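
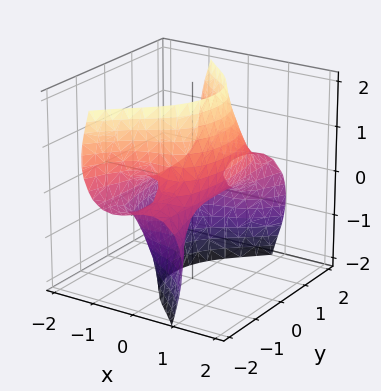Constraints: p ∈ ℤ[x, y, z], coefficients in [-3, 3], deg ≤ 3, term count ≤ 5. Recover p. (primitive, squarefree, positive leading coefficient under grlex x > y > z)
3*x^3 + 3*x*z^2 + 2*y^2*z - 2*x - 3*z

1. deg p = 3. The shape is more complex than any degree-2 surface.
2. Against the integer gridlines: every point of the y-axis in the box is on the surface; one z-axis crossing is at z = 0; it meets the x-axis at x = 0 (among the integer gridlines).
3. Assembling these constraints gives the stated polynomial.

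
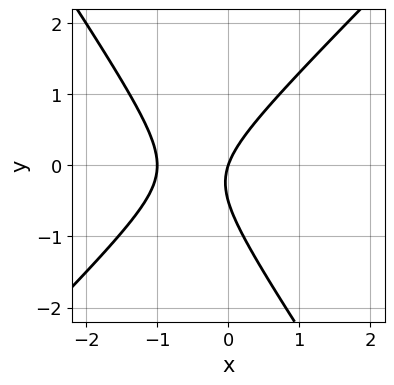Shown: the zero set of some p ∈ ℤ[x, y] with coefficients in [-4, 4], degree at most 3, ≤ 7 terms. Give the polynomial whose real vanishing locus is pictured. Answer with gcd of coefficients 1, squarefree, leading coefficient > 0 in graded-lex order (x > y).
1. deg p = 2. No degree-1 curve has this shape.
2. Checking where it meets the axes: the x-axis gridline crossings are at x ∈ {-1, 0}; it crosses the y-axis at the gridline y = 0.
3. Fitting integer coefficients to these (and the overall shape) gives p.

3*x^2 - x*y - 2*y^2 + 3*x - y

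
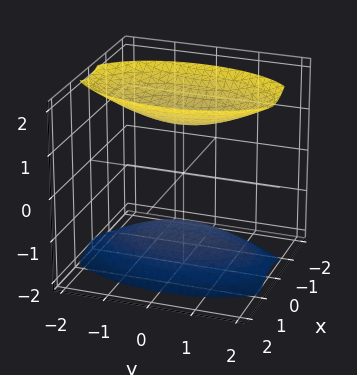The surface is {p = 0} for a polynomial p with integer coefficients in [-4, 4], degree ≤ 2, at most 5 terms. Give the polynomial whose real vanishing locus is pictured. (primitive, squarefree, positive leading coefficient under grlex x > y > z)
First, there are 2 components. Treating them together as one polynomial.
Then, the degree is 2 — two sheets facing apart; a quadric.
Then, symmetries: mirror symmetry z ↦ −z ⇒ only even powers of z; mirror symmetry y ↦ −y ⇒ only even powers of y; the x ↦ −x reflection is a symmetry, so x appears only in even powers.
Next, reading off the gridlines: the surface avoids every integer x-axis point in the box; the surface avoids every integer y-axis point in the box.
Finally, putting this together gives p.

3*x^2 + y^2 - 2*z^2 + 3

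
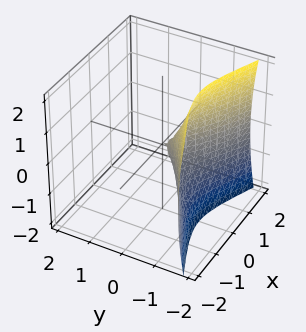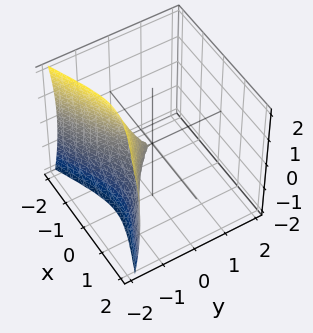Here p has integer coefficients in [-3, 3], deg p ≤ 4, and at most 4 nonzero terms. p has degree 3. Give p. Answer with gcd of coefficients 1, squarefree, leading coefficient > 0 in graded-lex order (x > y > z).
3*y^3 + 3*x^2 + z^2

1. Degree: a generic line meets the surface in up to 3 points, so deg p = 3.
2. Reading off the gridlines: it meets the z-axis at z = 0 (among the integer gridlines); it crosses the x-axis at the gridline x = 0.
3. These observations pin down the coefficients.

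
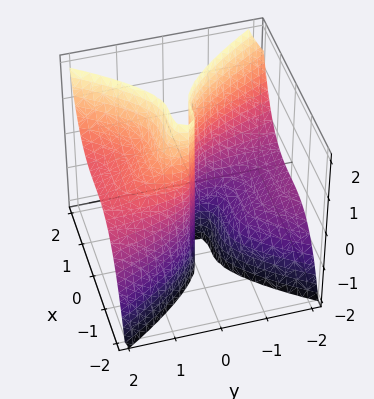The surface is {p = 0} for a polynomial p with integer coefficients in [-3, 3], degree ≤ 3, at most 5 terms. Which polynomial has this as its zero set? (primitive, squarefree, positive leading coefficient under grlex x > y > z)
First, degree: a generic line meets the surface in up to 3 points, so deg p = 3.
Next, from the visible intercepts: it meets the y-axis at y = 0 (among the integer gridlines); it crosses the x-axis at the gridline x = 0.
Finally, solving for integer coefficients yields p as stated.

x^3 - y^2*z + y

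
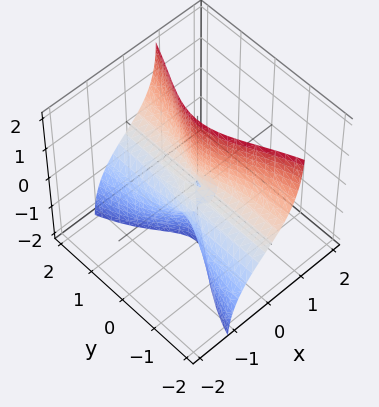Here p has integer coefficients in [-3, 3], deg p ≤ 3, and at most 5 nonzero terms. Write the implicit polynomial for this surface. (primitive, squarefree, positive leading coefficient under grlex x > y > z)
1. Degree: a generic line meets the surface in up to 3 points, so deg p = 3.
2. Reading off the gridlines: the visible z-axis segment lies entirely on the surface; one x-axis crossing is at x = 0; the visible y-axis segment lies entirely on the surface.
3. The integer polynomial consistent with all of this is the stated p.

x^3 + x*y^2 + x*z^2 - y^2*z + x*z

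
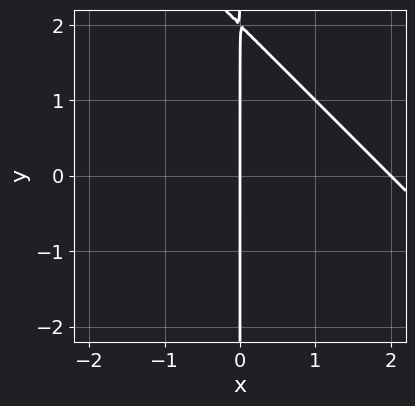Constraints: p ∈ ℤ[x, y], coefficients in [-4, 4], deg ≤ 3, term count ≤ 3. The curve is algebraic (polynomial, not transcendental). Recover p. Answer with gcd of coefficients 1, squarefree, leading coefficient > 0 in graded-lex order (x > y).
(a) The degree is 2 — a generic line meets the curve in up to 2 points.
(b) Reading off the gridlines: the visible y-axis segment lies entirely on the curve; the x-axis gridline crossings are at x ∈ {0, 2}.
(c) The integer polynomial consistent with all of this is the stated p.

x^2 + x*y - 2*x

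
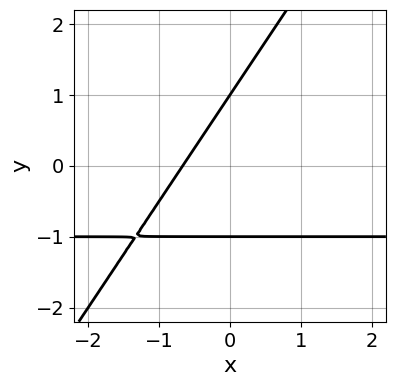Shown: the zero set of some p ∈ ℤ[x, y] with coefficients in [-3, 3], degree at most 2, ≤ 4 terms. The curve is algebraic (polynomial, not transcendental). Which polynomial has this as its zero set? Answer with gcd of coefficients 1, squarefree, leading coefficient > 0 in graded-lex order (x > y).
3*x*y - 2*y^2 + 3*x + 2

(a) Degree: the shape is more complex than any degree-1 curve, so deg p = 2.
(b) Checking where it meets the axes: among the integer gridlines, it crosses the y-axis at y ∈ {-1, 1}.
(c) Together with the visible shape, these determine p as stated.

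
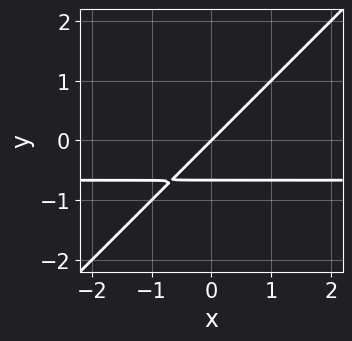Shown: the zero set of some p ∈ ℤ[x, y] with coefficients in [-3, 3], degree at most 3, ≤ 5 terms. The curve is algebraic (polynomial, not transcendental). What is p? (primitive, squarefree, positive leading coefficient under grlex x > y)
3*x*y - 3*y^2 + 2*x - 2*y

Degree: a generic line meets the curve in up to 2 points, so deg p = 2.
Observable constraints: it crosses the y-axis at the gridline y = 0; it meets the x-axis at x = 0 (among the integer gridlines).
Together with the visible shape, these determine p as stated.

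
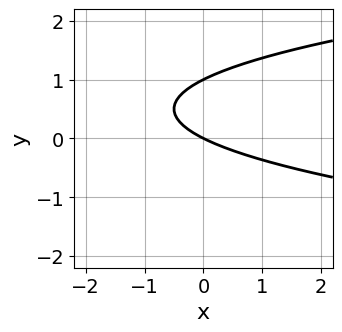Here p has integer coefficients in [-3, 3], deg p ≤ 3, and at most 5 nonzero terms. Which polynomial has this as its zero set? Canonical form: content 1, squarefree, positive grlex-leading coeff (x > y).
2*y^2 - x - 2*y

First, degree: the shape is more complex than any degree-1 curve, so deg p = 2.
Then, from the axis intercepts and sections: one x-axis crossing is at x = 0; the y-axis gridline crossings are at y ∈ {0, 1}.
Finally, assembling these constraints gives the stated polynomial.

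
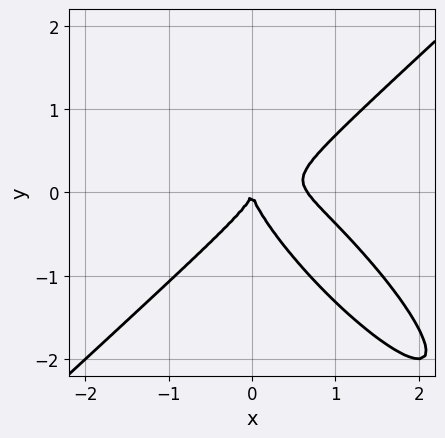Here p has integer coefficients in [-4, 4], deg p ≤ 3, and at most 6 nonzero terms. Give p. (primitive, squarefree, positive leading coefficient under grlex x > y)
Degree: a generic line meets the curve in up to 3 points, so deg p = 3.
Reading off the gridlines: one x-axis crossing is at x = 0; it crosses the y-axis at the gridline y = 0.
Solving for integer coefficients yields p as stated.

3*x^3 + 2*x^2*y - 3*x*y^2 - 3*y^3 - 2*x^2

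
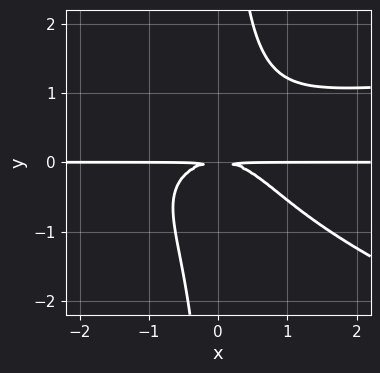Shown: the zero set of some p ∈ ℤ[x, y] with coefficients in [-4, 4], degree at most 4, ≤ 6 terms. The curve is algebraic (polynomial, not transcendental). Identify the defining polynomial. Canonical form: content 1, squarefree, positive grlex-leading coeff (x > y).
x^2*y^2 + 3*x*y^3 - 2*x^2*y - 3*y^2

First, the degree is 4 — the shape is more complex than any degree-3 curve.
Then, checking where it meets the axes: every point of the x-axis in the box is on the curve.
Finally, fitting integer coefficients to these (and the overall shape) gives p.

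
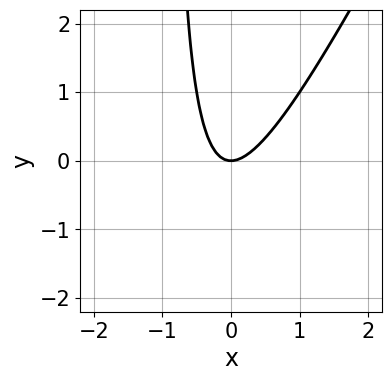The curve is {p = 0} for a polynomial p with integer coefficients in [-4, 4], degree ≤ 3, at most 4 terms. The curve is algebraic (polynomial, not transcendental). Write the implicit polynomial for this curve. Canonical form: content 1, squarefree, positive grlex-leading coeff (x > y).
1. The degree is 2 — the shape is more complex than any degree-1 curve.
2. Checking where it meets the axes: it meets the x-axis at x = 0 (among the integer gridlines); one y-axis crossing is at y = 0.
3. Together with the visible shape, these determine p as stated.

2*x^2 - x*y - y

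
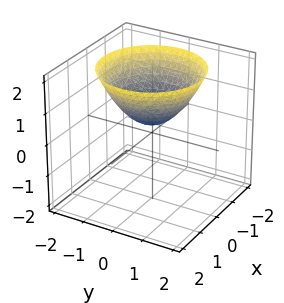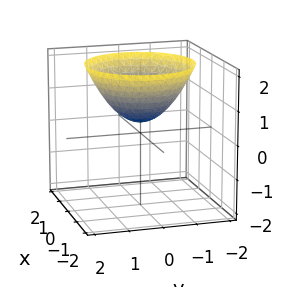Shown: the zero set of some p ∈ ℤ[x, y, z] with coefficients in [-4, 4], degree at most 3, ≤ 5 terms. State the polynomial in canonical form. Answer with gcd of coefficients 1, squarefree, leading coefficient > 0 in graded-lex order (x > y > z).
2*x^2 + 2*y^2 - 3*z + 1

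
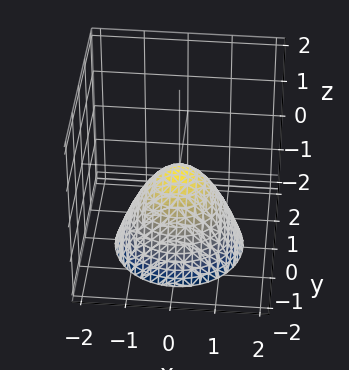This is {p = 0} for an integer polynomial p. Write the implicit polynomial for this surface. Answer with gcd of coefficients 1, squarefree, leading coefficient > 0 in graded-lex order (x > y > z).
x^2 + y^2 + z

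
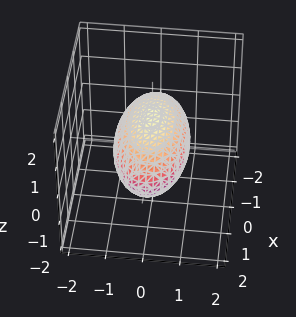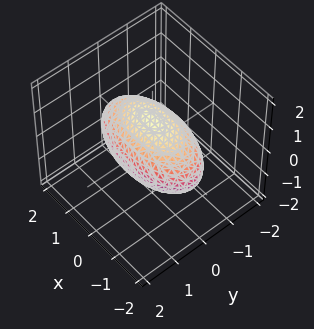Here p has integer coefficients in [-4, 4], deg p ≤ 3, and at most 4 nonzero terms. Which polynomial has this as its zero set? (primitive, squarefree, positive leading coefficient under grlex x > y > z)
The degree is 2 — bounded and convex; a quadric.
Symmetries: mirror symmetry x ↦ −x ⇒ only even powers of x; mirror symmetry y ↦ −y ⇒ only even powers of y; it's symmetric under z → −z, forcing even powers of z.
Checking where it meets the axes: among the integer gridlines, it crosses the z-axis at z ∈ {-1, 1}; among the integer gridlines, it crosses the y-axis at y ∈ {-1, 1}.
Fitting integer coefficients to these (and the overall shape) gives p.

x^2 + 3*y^2 + 3*z^2 - 3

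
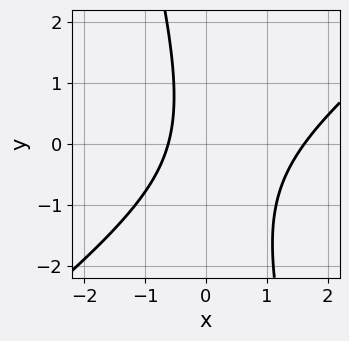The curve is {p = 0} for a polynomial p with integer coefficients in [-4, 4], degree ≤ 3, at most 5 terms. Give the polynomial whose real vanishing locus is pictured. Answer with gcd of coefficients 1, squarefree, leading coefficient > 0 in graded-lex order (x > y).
(a) The degree is 2 — a generic line meets the curve in up to 2 points.
(b) Against the integer gridlines: it misses every integer gridline on the y-axis.
(c) These observations pin down the coefficients.

3*x^2 - 3*x*y - y^2 - 3*x - 3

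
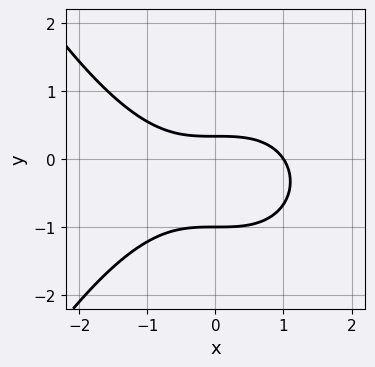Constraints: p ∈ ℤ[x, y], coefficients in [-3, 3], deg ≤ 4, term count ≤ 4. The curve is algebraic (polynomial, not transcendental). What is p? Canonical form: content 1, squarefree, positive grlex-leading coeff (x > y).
The degree is 3 — the shape is more complex than any degree-2 curve.
Reading off the gridlines: it meets the y-axis at y = -1 (among the integer gridlines); it crosses the x-axis at the gridline x = 1.
Putting this together gives p.

x^3 + 3*y^2 + 2*y - 1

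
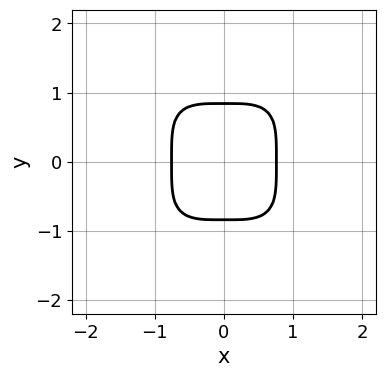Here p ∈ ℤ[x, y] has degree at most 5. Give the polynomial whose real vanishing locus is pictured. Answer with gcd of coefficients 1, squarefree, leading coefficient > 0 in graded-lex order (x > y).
3*x^4 + 2*y^4 - 1

First, the degree is 4 — a generic line meets the curve in up to 4 points.
Next, symmetries: it's symmetric under y → −y, forcing even powers of y; it's symmetric under x → −x, forcing even powers of x.
Finally, these observations pin down the coefficients.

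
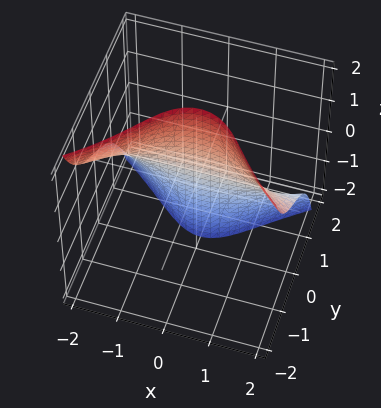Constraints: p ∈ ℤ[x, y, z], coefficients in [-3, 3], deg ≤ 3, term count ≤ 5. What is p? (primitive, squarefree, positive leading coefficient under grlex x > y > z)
x^2*z + y^3 + 3*y - 1

(a) Degree: no degree-2 surface has this shape, so deg p = 3.
(b) Reading off the gridlines: it misses every integer gridline on the z-axis; it misses every integer gridline on the x-axis.
(c) Fitting integer coefficients to these (and the overall shape) gives p.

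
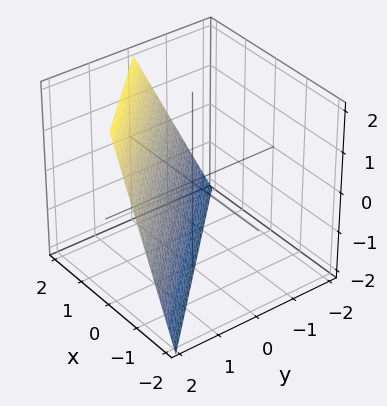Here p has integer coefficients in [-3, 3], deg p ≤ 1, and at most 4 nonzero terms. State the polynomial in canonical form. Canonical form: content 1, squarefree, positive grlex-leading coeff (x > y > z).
2*x + 2*y - z - 2

Degree: the surface is flat (a plane), so deg p = 1.
Reading off the gridlines: it crosses the x-axis at the gridline x = 1; one z-axis crossing is at z = -2.
Together with the visible shape, these determine p as stated. Check: (0, 1, 0) on the y-axis lies on the surface, and p(0, 1, 0) = 0. ✓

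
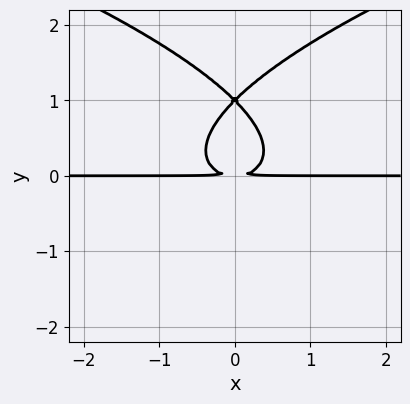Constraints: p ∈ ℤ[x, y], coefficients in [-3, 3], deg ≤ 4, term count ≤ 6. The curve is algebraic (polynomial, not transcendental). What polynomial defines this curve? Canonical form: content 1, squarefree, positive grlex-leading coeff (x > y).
(a) The degree is 4 — the shape is more complex than any degree-3 curve.
(b) Symmetries: the x ↦ −x reflection is a symmetry, so x appears only in even powers.
(c) Reading off the gridlines: the visible x-axis segment lies entirely on the curve; it meets the y-axis at y = 1 (among the integer gridlines).
(d) Together with the visible shape, these determine p as stated.

y^4 - x^2*y - 2*y^3 + y^2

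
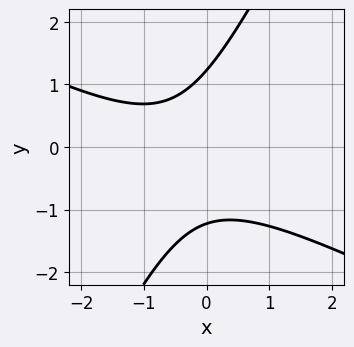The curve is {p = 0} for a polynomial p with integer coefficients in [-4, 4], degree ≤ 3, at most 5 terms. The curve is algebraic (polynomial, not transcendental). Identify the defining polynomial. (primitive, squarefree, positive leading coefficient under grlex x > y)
1. Degree: the shape is more complex than any degree-1 curve, so deg p = 2.
2. Observable constraints: the curve avoids every integer x-axis point in the box.
3. Matching integer coefficients to the picture gives p.

2*x^2 + 3*x*y - 2*y^2 + 2*x + 3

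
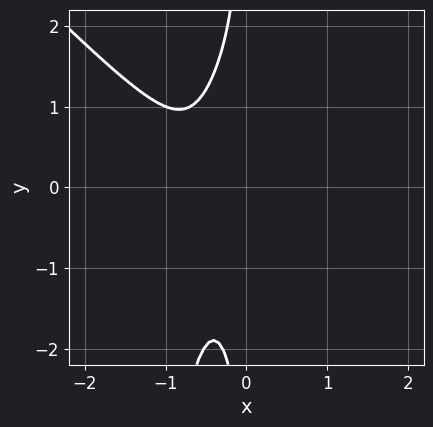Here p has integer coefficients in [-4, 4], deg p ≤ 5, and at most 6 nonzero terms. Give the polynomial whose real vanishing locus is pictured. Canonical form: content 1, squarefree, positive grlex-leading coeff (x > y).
First, deg p = 4. No degree-3 curve has this shape.
Next, checking where it meets the axes: the curve avoids every integer y-axis point in the box; no x-intercept at any integer in the box.
Finally, fitting integer coefficients to these (and the overall shape) gives p.

3*x^4 + 3*x^3*y + x*y^2 + 1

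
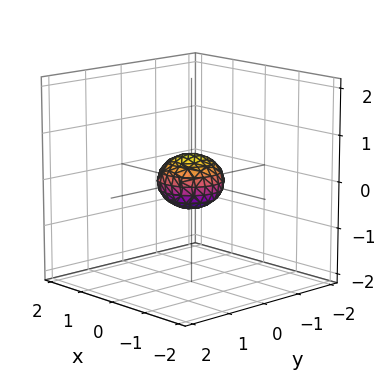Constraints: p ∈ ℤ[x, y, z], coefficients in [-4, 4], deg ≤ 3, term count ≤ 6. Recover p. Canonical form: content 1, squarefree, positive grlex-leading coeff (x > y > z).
2*x^2 + 2*y^2 + 3*z^2 - 1

1. Degree: bounded and convex; a quadric, so deg p = 2.
2. Symmetries: it's symmetric under z → −z, forcing even powers of z; the z-axis is an axis of rotation, so x and y enter only as x² + y².
3. Reading off the gridlines: a circular section at z = 0 has radius between 0 and 1.
4. Putting this together gives p.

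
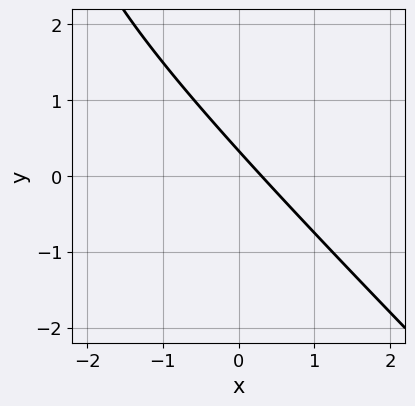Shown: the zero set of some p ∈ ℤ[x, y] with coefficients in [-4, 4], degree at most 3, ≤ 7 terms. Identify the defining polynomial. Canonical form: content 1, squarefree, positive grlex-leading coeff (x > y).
x^2 + x*y + 3*x + 3*y - 1

(a) Degree: the shape is more complex than any degree-1 curve, so deg p = 2.
(b) Solving for integer coefficients yields p as stated.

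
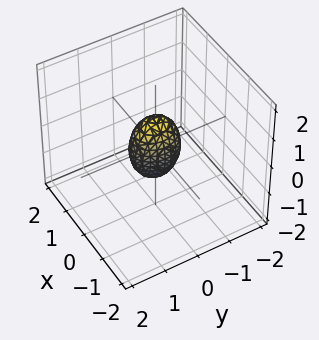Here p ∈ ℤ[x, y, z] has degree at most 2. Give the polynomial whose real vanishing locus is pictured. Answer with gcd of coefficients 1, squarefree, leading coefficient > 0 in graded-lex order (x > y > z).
3*x^2 + 2*y^2 + z^2 - 1

First, deg p = 2. A closed, bounded, convex surface; a quadric.
Next, symmetries: mirror symmetry y ↦ −y ⇒ only even powers of y; mirror symmetry x ↦ −x ⇒ only even powers of x; mirror symmetry z ↦ −z ⇒ only even powers of z.
Then, against the integer gridlines: among the integer gridlines, it crosses the z-axis at z ∈ {-1, 1}.
Finally, assembling these constraints gives the stated polynomial.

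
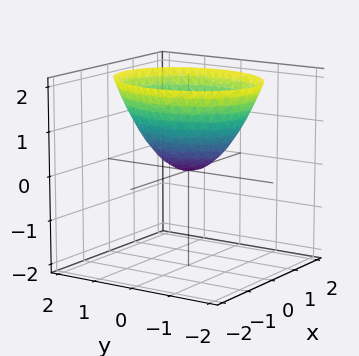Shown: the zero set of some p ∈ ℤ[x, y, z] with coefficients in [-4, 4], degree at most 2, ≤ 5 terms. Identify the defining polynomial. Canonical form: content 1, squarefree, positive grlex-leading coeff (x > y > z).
1. deg p = 2. A paraboloid; a quadric.
2. Symmetries: it's symmetric under x → −x, forcing even powers of x; mirror symmetry y ↦ −y ⇒ only even powers of y.
3. Against the integer gridlines: one x-axis crossing is at x = 0; it meets the z-axis at z = 0 (among the integer gridlines); it meets the y-axis at y = 0 (among the integer gridlines).
4. Fitting integer coefficients to these (and the overall shape) gives p.

3*x^2 + 2*y^2 - 3*z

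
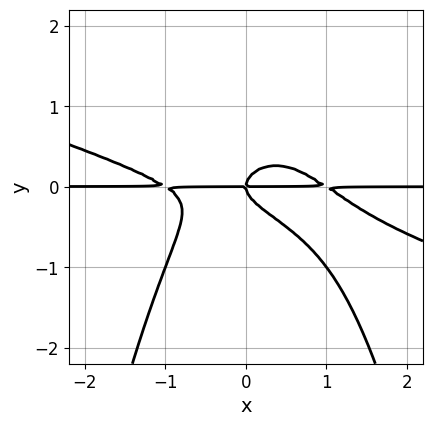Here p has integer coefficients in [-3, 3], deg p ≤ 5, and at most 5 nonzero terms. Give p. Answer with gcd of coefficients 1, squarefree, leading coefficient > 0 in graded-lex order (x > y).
x^3*y + 3*x^2*y^2 + 3*y^3 - x*y

(a) Degree: a generic line meets the curve in up to 4 points, so deg p = 4.
(b) Checking where it meets the axes: it crosses the y-axis at the gridline y = 0; the visible x-axis segment lies entirely on the curve.
(c) Assembling these constraints gives the stated polynomial.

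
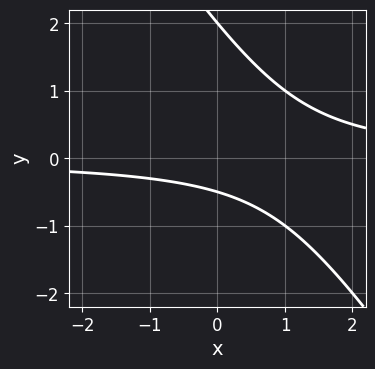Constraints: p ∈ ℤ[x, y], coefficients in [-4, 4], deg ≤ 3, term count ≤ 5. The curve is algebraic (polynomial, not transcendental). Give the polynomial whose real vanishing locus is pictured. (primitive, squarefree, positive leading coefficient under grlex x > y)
3*x*y + 2*y^2 - 3*y - 2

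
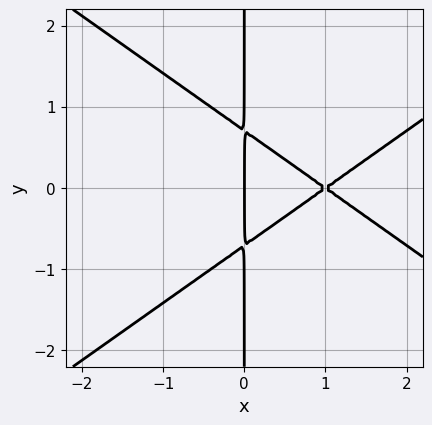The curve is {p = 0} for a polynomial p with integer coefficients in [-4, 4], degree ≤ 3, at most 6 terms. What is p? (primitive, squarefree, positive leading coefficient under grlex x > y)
x^3 - 2*x*y^2 - 2*x^2 + x

The degree is 3 — the shape is more complex than any degree-2 curve.
Symmetries: it's symmetric under y → −y, forcing even powers of y.
From the visible intercepts: every point of the y-axis in the box is on the curve; the x-axis gridline crossings are at x ∈ {0, 1}.
These observations pin down the coefficients.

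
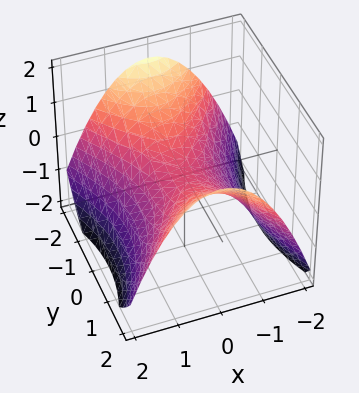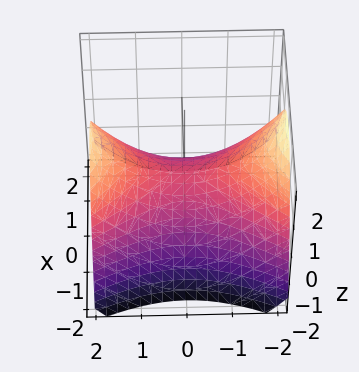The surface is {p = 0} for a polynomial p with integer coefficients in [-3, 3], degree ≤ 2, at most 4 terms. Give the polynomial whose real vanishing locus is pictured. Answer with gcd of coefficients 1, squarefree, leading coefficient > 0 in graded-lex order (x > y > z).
2*x^2 - y^2 + 3*z

First, deg p = 2.
Then, symmetries: mirror symmetry x ↦ −x ⇒ only even powers of x; the y ↦ −y reflection is a symmetry, so y appears only in even powers.
Then, reading off the gridlines: it meets the y-axis at y = 0 (among the integer gridlines); it crosses the z-axis at the gridline z = 0; one x-axis crossing is at x = 0.
Finally, matching integer coefficients to the picture gives p.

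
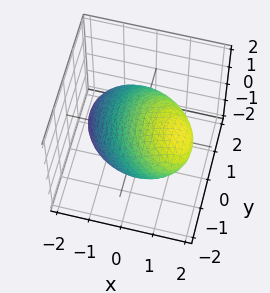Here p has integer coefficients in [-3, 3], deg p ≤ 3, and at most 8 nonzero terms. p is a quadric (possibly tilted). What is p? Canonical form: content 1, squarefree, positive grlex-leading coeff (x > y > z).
2*x^2 + x*y - 3*x*z + y^2 + 2*z^2 - 2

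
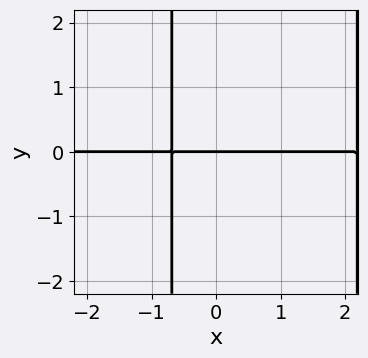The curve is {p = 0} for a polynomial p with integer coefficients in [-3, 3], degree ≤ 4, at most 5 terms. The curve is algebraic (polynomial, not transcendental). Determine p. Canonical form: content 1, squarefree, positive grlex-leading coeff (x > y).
2*x^2*y - 3*x*y - 3*y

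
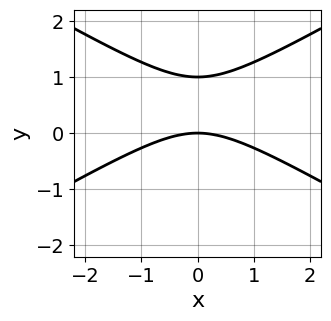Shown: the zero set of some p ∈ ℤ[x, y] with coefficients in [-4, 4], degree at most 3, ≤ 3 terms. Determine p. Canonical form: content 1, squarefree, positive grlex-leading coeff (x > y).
x^2 - 3*y^2 + 3*y

Degree: no degree-1 curve has this shape, so deg p = 2.
Symmetries: it's symmetric under x → −x, forcing even powers of x.
Checking where it meets the axes: one x-axis crossing is at x = 0; the y-axis gridline crossings are at y ∈ {0, 1}.
Fitting integer coefficients to these (and the overall shape) gives p.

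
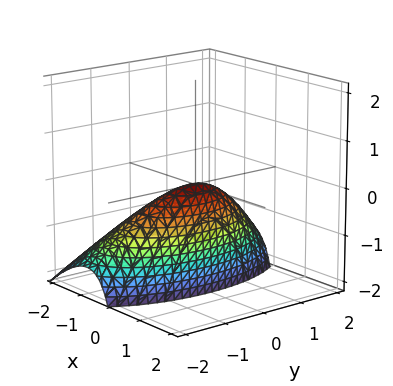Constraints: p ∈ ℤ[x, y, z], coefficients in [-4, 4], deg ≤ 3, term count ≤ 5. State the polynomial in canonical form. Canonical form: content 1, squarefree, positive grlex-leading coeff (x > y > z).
Degree: no degree-1 surface has this shape, so deg p = 2.
From the visible intercepts: it meets the x-axis at x = 0 (among the integer gridlines); it crosses the y-axis at the gridline y = 0; it crosses the z-axis at the gridline z = 0.
Fitting integer coefficients to these (and the overall shape) gives p.

3*x^2 - 3*x*z + y^2 + 2*z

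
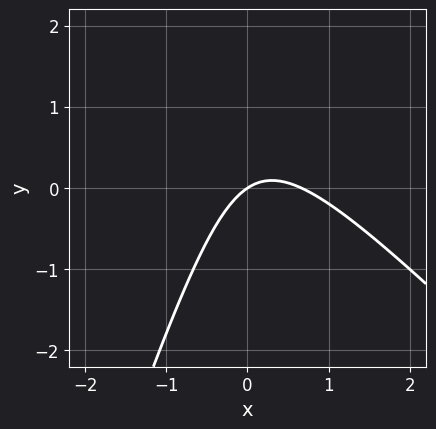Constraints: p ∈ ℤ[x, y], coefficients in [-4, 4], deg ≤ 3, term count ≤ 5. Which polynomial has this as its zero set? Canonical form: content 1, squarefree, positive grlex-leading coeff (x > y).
(a) deg p = 2. No degree-1 curve has this shape.
(b) Reading off the gridlines: one x-axis crossing is at x = 0; it meets the y-axis at y = 0 (among the integer gridlines).
(c) Together with the visible shape, these determine p as stated.

3*x^2 + 2*x*y - y^2 - 2*x + 3*y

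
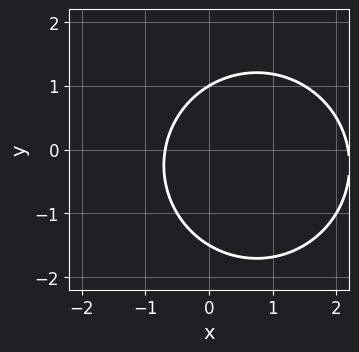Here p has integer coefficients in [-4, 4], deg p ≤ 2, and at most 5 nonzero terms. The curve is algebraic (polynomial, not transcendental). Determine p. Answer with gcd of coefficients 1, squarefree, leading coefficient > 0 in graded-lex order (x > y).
The degree is 2 — a generic line meets the curve in up to 2 points.
Checking where it meets the axes: one y-axis crossing is at y = 1.
Assembling these constraints gives the stated polynomial.

2*x^2 + 2*y^2 - 3*x + y - 3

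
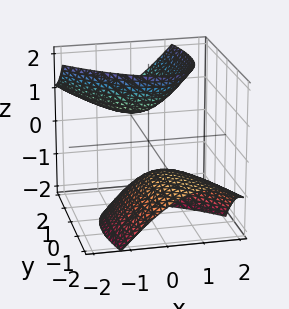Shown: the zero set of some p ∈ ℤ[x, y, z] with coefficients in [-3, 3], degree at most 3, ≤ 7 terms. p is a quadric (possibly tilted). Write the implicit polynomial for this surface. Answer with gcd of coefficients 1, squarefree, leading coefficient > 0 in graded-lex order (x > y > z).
I count 2 distinct pieces. Treating them together as one polynomial.
Degree: no degree-1 surface has this shape, so deg p = 2.
Reading off the gridlines: the z-axis gridline crossings are at z ∈ {-1, 1}; no x-intercept at any integer in the box.
Matching integer coefficients to the picture gives p.

2*x^2 + 2*x*y + y^2 - 2*y*z - z^2 + 1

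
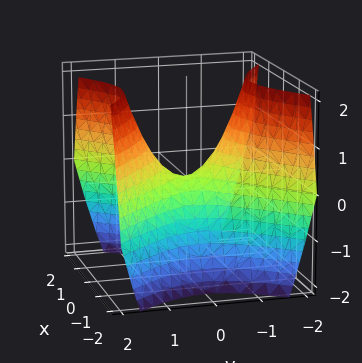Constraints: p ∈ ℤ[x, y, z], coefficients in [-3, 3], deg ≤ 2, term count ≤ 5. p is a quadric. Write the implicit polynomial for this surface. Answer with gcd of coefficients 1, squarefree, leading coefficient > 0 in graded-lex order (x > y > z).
x^2 - y^2 + z

1. The degree is 2 — a saddle surface; a quadric.
2. Symmetries: the y ↦ −y reflection is a symmetry, so y appears only in even powers; mirror symmetry x ↦ −x ⇒ only even powers of x.
3. Checking where it meets the axes: one z-axis crossing is at z = 0; one y-axis crossing is at y = 0; it meets the x-axis at x = 0 (among the integer gridlines).
4. The integer polynomial consistent with all of this is the stated p.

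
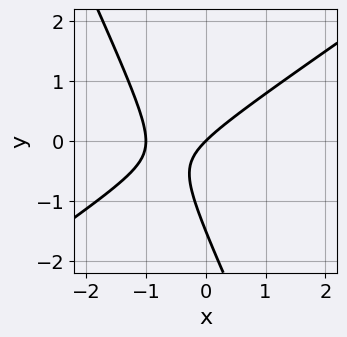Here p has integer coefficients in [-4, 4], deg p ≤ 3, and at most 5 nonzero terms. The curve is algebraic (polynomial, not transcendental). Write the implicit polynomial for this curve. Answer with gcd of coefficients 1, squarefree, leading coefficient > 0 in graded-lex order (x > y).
3*x^2 - 3*x*y - 2*y^2 + 3*x - 3*y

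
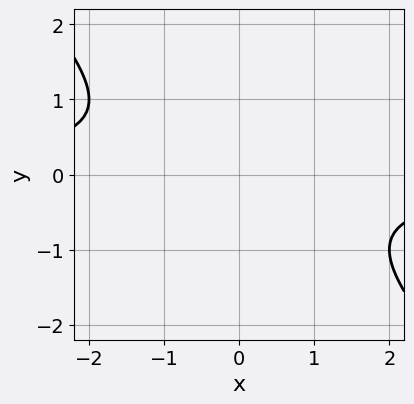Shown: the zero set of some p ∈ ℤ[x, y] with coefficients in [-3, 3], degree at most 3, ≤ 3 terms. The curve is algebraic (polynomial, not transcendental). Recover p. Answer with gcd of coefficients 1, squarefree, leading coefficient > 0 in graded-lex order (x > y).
x*y + y^2 + 1

Degree: no degree-1 curve has this shape, so deg p = 2.
From the visible intercepts: it misses every integer gridline on the y-axis; the curve avoids every integer x-axis point in the box.
Putting this together gives p.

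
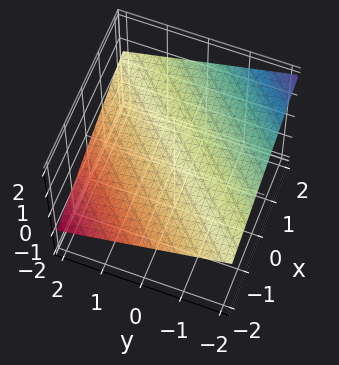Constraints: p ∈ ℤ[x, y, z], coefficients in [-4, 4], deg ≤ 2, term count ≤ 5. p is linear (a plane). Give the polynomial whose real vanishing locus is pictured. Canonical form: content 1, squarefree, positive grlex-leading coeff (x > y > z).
The degree is 1 — the surface is flat (a plane).
From the visible intercepts: it meets the y-axis at y = 2 (among the integer gridlines); one x-axis crossing is at x = -2.
Fitting integer coefficients to these (and the overall shape) gives p.

x - y - 3*z + 2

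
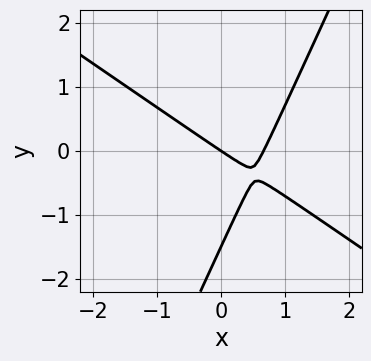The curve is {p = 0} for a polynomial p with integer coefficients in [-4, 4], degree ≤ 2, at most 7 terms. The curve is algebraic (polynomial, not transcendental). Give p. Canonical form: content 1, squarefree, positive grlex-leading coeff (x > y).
3*x^2 + 3*x*y - 2*y^2 - 2*x - 3*y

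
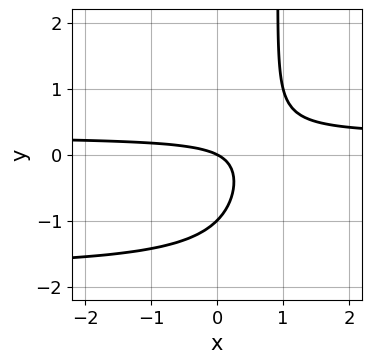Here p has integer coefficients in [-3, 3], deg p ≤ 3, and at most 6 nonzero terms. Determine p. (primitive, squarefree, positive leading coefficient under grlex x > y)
(a) Degree: no degree-2 curve has this shape, so deg p = 3.
(b) From the axis intercepts and sections: it meets the x-axis at x = 0 (among the integer gridlines); among the integer gridlines, it crosses the y-axis at y ∈ {-1, 0}.
(c) These observations pin down the coefficients.

2*x*y^2 + 3*x*y - 2*y^2 - x - 2*y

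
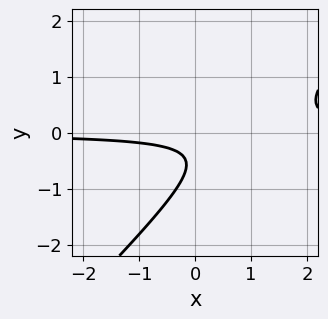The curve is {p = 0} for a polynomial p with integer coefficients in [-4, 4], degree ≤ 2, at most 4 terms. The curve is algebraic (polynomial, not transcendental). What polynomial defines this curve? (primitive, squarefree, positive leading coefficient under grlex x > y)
3*x*y - 3*y^2 - 3*y - 1

First, degree: the shape is more complex than any degree-1 curve, so deg p = 2.
Next, from the visible intercepts: no x-intercept at any integer in the box; the curve avoids every integer y-axis point in the box.
Finally, assembling these constraints gives the stated polynomial.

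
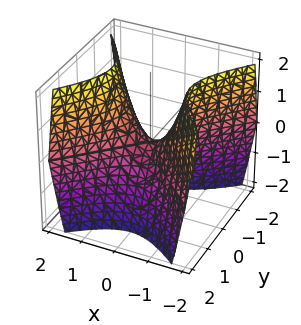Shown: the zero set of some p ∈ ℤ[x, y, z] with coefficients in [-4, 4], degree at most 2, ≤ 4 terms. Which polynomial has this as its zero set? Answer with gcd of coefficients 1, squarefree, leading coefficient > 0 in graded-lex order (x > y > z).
(a) deg p = 2.
(b) Symmetries: mirror symmetry x ↦ −x ⇒ only even powers of x; the y ↦ −y reflection is a symmetry, so y appears only in even powers.
(c) From the visible intercepts: one x-axis crossing is at x = 0; it crosses the z-axis at the gridline z = 0; it crosses the y-axis at the gridline y = 0.
(d) Matching integer coefficients to the picture gives p.

3*x^2 - 3*y^2 - 2*z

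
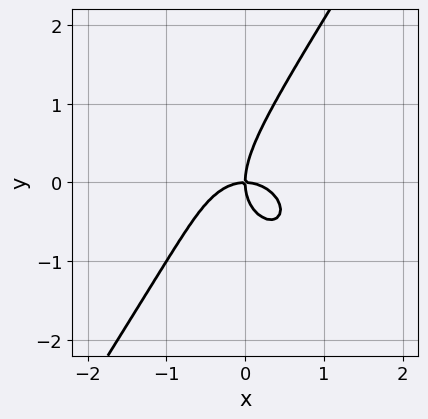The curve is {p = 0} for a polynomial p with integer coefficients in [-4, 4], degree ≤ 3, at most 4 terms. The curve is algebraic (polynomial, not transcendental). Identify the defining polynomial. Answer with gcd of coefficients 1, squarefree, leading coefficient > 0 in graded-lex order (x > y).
First, deg p = 3. The shape is more complex than any degree-2 curve.
Then, from the visible intercepts: it meets the y-axis at y = 0 (among the integer gridlines); it crosses the x-axis at the gridline x = 0.
Finally, together with the visible shape, these determine p as stated.

3*x^3 + 2*x*y^2 - 2*y^3 + 3*x*y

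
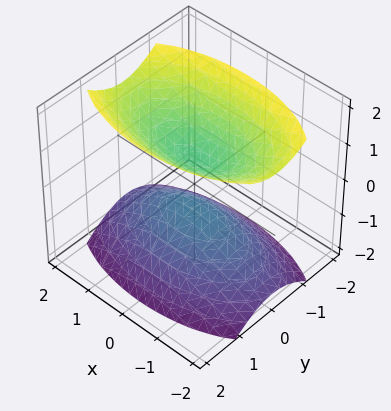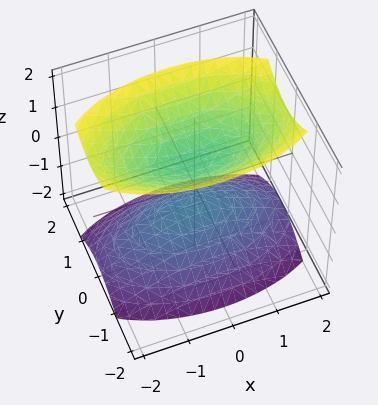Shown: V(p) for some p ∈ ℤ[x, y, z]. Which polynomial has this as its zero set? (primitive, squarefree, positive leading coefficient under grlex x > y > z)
(a) I count 2 distinct pieces.
(b) Degree: two separate bowl-shaped sheets opening away from each other; a quadric, so deg p = 2.
(c) Symmetries: it's symmetric under x → −x, forcing even powers of x; mirror symmetry y ↦ −y ⇒ only even powers of y; mirror symmetry z ↦ −z ⇒ only even powers of z.
(d) Reading off the gridlines: no x-intercept at any integer in the box; the surface avoids every integer y-axis point in the box.
(e) Putting this together gives p.

x^2 + 3*y^2 - 2*z^2 + 1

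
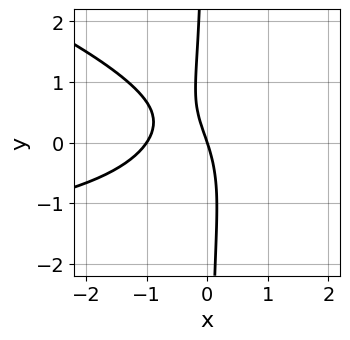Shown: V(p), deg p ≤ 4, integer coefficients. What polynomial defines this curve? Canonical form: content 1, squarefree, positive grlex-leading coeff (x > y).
(a) The degree is 3 — a generic line meets the curve in up to 3 points.
(b) From the visible intercepts: the x-axis gridline crossings are at x ∈ {-1, 0}; one y-axis crossing is at y = 0.
(c) The integer polynomial consistent with all of this is the stated p.

x^2*y + 3*x*y^2 + 3*x^2 + 3*x + y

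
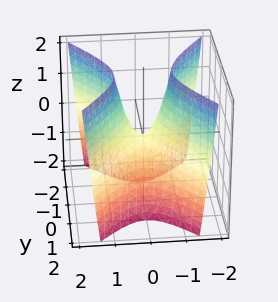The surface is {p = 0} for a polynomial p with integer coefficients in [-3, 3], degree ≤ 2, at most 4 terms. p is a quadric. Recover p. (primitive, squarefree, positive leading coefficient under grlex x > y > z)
The degree is 2 — a saddle surface; a quadric.
Symmetries: it's symmetric under x → −x, forcing even powers of x; mirror symmetry y ↦ −y ⇒ only even powers of y.
Checking where it meets the axes: it meets the y-axis at y = 0 (among the integer gridlines); one z-axis crossing is at z = 0; one x-axis crossing is at x = 0.
Together with the visible shape, these determine p as stated.

3*x^2 - 2*y^2 - z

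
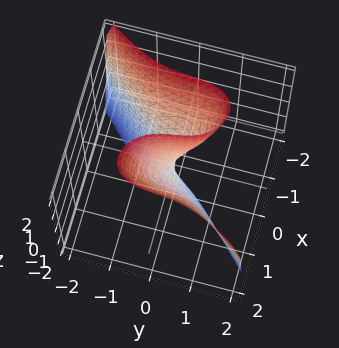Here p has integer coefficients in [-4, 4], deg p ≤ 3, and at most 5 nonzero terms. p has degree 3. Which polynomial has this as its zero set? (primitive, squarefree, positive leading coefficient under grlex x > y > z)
3*x^3 - 2*y^3 - 3*x*z - y

First, the degree is 3 — no degree-2 surface has this shape.
Next, checking where it meets the axes: one y-axis crossing is at y = 0; every point of the z-axis in the box is on the surface.
Finally, solving for integer coefficients yields p as stated.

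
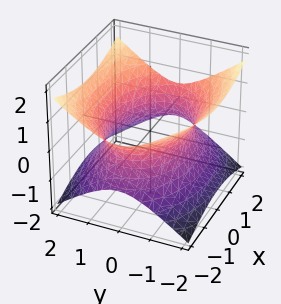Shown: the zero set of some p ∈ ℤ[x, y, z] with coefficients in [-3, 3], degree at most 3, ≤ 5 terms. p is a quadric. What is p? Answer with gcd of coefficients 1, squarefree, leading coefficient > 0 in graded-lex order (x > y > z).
x^2 + 2*y^2 - 3*z^2 - 3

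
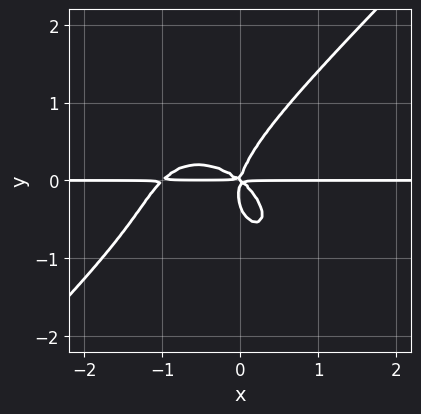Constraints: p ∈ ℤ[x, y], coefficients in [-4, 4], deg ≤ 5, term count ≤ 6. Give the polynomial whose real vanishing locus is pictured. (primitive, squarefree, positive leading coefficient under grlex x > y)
Degree: no degree-3 curve has this shape, so deg p = 4.
Observable constraints: the visible x-axis segment lies entirely on the curve; it crosses the y-axis at the gridline y = 0.
These observations pin down the coefficients.

3*x^3*y - 3*y^4 + 3*x^2*y + 3*x*y^2 - y^3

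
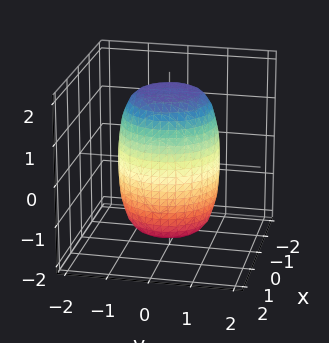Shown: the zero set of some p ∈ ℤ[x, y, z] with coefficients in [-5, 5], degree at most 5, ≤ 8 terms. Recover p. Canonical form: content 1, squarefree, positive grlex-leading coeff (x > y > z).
The degree is 4 — no degree-3 surface has this shape.
Symmetry: the z-axis is an axis of rotation, so x and y enter only as x² + y².
Observable constraints: a circular section at z = -1 has radius between 1 and 2.
Together with the visible shape, these determine p as stated.

2*x^4 + 4*x^2*y^2 + 2*y^4 - x^2 - y^2 + z^2 - 3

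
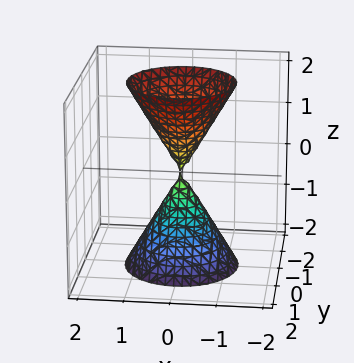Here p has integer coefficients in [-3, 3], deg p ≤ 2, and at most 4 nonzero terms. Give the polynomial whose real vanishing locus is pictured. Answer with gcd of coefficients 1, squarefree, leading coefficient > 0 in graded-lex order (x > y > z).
3*x^2 + 3*y^2 - z^2

1. I count 2 distinct pieces. They look like related sheets of one shape, so recover p as a whole.
2. The degree is 2 — two nappes meeting at a single point; a quadric.
3. Symmetries: it's symmetric under z → −z, forcing even powers of z; every cross-section ⟂ z is a circle, so x, y appear only via x² + y².
4. Observable constraints: a circular section at z = -2 has radius between 1 and 2; it meets the y-axis at y = 0 (among the integer gridlines); it crosses the z-axis at the gridline z = 0.
5. Putting this together gives p.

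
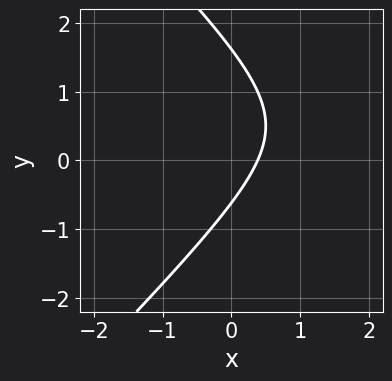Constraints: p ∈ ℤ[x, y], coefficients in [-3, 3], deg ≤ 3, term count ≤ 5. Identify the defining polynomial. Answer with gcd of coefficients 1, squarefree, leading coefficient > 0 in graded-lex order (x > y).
1. Degree: no degree-1 curve has this shape, so deg p = 2.
2. Matching integer coefficients to the picture gives p.

x^2 - y^2 - 3*x + y + 1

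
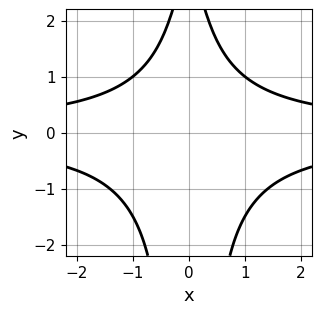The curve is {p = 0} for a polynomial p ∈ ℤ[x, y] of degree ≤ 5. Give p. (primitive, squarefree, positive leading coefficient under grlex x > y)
2*x^2*y^2 + y - 3

deg p = 4. No degree-3 curve has this shape.
Symmetries: the x ↦ −x reflection is a symmetry, so x appears only in even powers.
Reading off the gridlines: the curve avoids every integer y-axis point in the box; it misses every integer gridline on the x-axis.
Solving for integer coefficients yields p as stated.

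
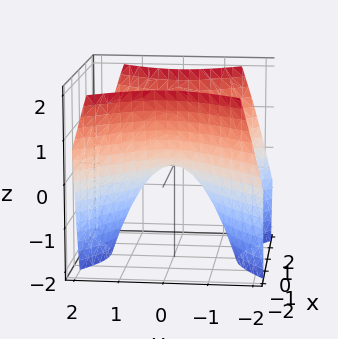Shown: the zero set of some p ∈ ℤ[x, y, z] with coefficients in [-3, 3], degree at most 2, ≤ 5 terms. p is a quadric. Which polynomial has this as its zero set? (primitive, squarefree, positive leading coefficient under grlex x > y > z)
x^2 - y^2 - z

Degree: a saddle surface; a quadric, so deg p = 2.
Symmetries: mirror symmetry y ↦ −y ⇒ only even powers of y; the x ↦ −x reflection is a symmetry, so x appears only in even powers.
From the axis intercepts and sections: it crosses the z-axis at the gridline z = 0; it crosses the y-axis at the gridline y = 0; it crosses the x-axis at the gridline x = 0.
Fitting integer coefficients to these (and the overall shape) gives p.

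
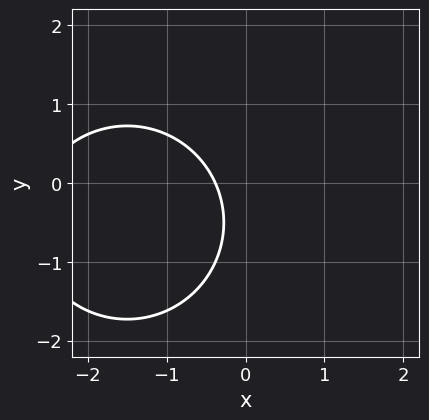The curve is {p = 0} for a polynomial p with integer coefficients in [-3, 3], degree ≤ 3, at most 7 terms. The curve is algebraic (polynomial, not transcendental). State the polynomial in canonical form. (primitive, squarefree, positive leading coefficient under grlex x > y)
x^2 + y^2 + 3*x + y + 1

(a) Degree: the shape is more complex than any degree-1 curve, so deg p = 2.
(b) From the axis intercepts and sections: the curve avoids every integer y-axis point in the box.
(c) Matching integer coefficients to the picture gives p.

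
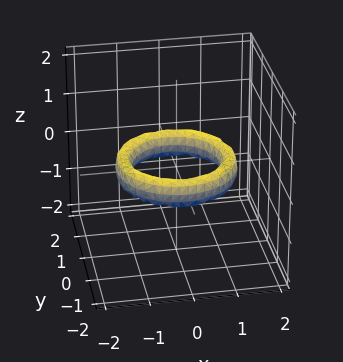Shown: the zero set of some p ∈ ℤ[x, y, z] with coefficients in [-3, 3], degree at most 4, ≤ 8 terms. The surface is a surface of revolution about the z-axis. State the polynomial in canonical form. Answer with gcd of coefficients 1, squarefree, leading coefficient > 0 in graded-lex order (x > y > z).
x^4 + 2*x^2*y^2 + y^4 - 3*x^2 - 3*y^2 + 2*z^2 + 2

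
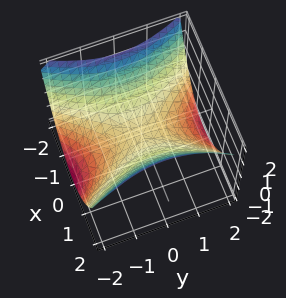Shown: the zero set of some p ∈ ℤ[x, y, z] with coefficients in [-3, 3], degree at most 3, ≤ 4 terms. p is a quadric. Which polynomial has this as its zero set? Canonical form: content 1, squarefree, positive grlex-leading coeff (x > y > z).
(a) The degree is 2 — a saddle surface; a quadric.
(b) Symmetries: mirror symmetry y ↦ −y ⇒ only even powers of y; it's symmetric under x → −x, forcing even powers of x.
(c) From the visible intercepts: one z-axis crossing is at z = 0; one x-axis crossing is at x = 0; it crosses the y-axis at the gridline y = 0.
(d) Solving for integer coefficients yields p as stated.

2*x^2 - y^2 - 3*z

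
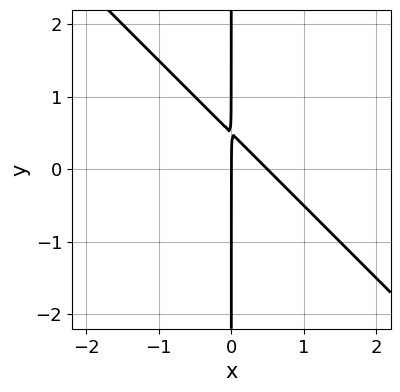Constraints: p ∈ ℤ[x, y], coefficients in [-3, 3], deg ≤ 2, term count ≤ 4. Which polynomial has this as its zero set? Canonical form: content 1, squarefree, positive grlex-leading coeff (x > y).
2*x^2 + 2*x*y - x

The degree is 2 — no degree-1 curve has this shape.
From the axis intercepts and sections: one x-axis crossing is at x = 0; the visible y-axis segment lies entirely on the curve.
Putting this together gives p.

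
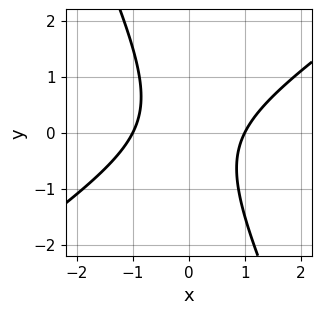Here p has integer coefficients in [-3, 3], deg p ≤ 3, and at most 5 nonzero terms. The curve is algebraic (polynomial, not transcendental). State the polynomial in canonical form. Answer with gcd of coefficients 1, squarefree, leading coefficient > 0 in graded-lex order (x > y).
First, degree: no degree-1 curve has this shape, so deg p = 2.
Next, from the visible intercepts: among the integer gridlines, it crosses the x-axis at x ∈ {-1, 1}; it misses every integer gridline on the y-axis.
Finally, fitting integer coefficients to these (and the overall shape) gives p.

3*x^2 - 3*x*y - 2*y^2 - 3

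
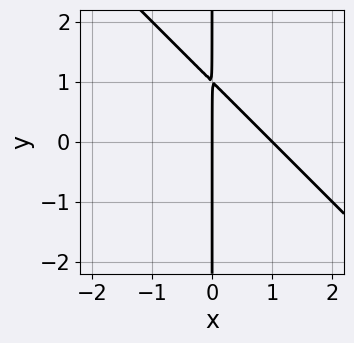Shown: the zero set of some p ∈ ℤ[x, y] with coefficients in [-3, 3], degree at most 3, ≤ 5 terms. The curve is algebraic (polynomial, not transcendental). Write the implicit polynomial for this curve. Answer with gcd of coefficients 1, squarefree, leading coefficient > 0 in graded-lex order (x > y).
Degree: no degree-1 curve has this shape, so deg p = 2.
Reading off the gridlines: the visible y-axis segment lies entirely on the curve; among the integer gridlines, it crosses the x-axis at x ∈ {0, 1}.
Together with the visible shape, these determine p as stated.

x^2 + x*y - x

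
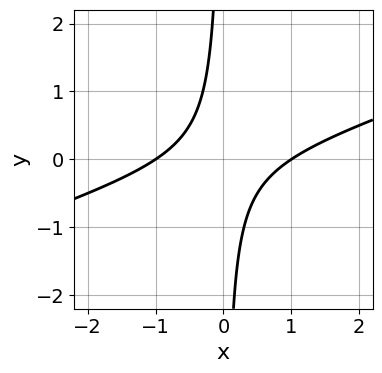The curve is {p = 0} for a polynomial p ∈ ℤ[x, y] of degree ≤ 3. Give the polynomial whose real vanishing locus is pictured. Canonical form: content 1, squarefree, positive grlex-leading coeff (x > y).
1. Degree: no degree-1 curve has this shape, so deg p = 2.
2. Reading off the gridlines: among the integer gridlines, it crosses the x-axis at x ∈ {-1, 1}; the curve avoids every integer y-axis point in the box.
3. Fitting integer coefficients to these (and the overall shape) gives p.

x^2 - 3*x*y - 1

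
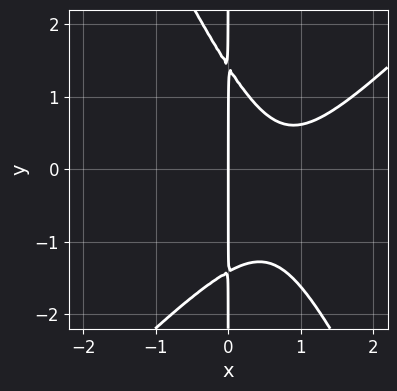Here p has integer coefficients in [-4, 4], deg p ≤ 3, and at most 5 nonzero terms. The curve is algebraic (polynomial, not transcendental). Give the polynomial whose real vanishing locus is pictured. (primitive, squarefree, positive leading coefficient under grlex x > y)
2*x^3 - x^2*y - x*y^2 - 3*x^2 + 2*x

1. Degree: no degree-2 curve has this shape, so deg p = 3.
2. Observable constraints: every point of the y-axis in the box is on the curve; it meets the x-axis at x = 0 (among the integer gridlines).
3. Solving for integer coefficients yields p as stated.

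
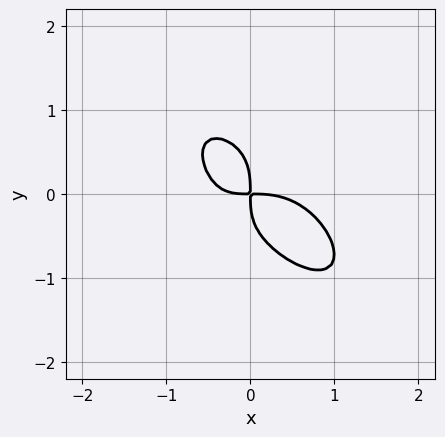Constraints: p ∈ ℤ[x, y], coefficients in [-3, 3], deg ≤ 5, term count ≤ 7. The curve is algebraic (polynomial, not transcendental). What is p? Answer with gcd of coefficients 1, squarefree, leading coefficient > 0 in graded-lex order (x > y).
3*x^4 + 3*y^4 + 3*x^2*y + x*y^2 + 3*x*y

The degree is 4 — a generic line meets the curve in up to 4 points.
The integer polynomial consistent with all of this is the stated p.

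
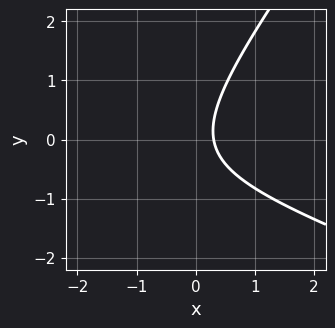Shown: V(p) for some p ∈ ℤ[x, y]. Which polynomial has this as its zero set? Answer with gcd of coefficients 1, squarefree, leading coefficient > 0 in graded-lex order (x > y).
x^2 + 2*x*y - 2*y^2 + 3*x - 1

First, the degree is 2 — the shape is more complex than any degree-1 curve.
Next, checking where it meets the axes: no y-intercept at any integer in the box.
Finally, the integer polynomial consistent with all of this is the stated p.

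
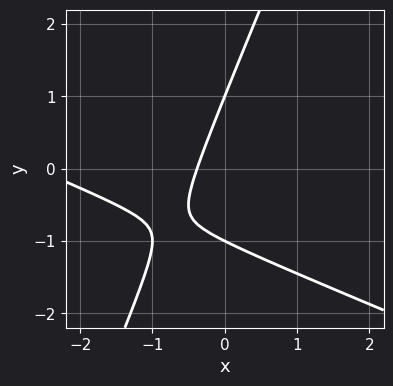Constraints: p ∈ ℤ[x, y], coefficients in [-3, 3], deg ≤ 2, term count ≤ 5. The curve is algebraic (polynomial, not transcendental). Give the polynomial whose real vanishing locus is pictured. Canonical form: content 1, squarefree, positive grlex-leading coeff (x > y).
1. Degree: a generic line meets the curve in up to 2 points, so deg p = 2.
2. From the axis intercepts and sections: the y-axis gridline crossings are at y ∈ {-1, 1}.
3. Together with the visible shape, these determine p as stated.

x^2 + 2*x*y - y^2 + 3*x + 1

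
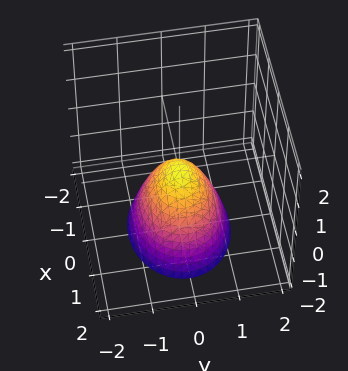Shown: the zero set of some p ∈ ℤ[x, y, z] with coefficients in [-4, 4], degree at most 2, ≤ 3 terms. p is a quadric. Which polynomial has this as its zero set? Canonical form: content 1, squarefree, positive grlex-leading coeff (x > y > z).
2*x^2 + 3*y^2 + 2*z

Degree: a single bowl opening along one axis; a quadric, so deg p = 2.
Symmetries: mirror symmetry y ↦ −y ⇒ only even powers of y; mirror symmetry x ↦ −x ⇒ only even powers of x.
From the visible intercepts: it meets the x-axis at x = 0 (among the integer gridlines); it meets the y-axis at y = 0 (among the integer gridlines); it crosses the z-axis at the gridline z = 0.
The integer polynomial consistent with all of this is the stated p.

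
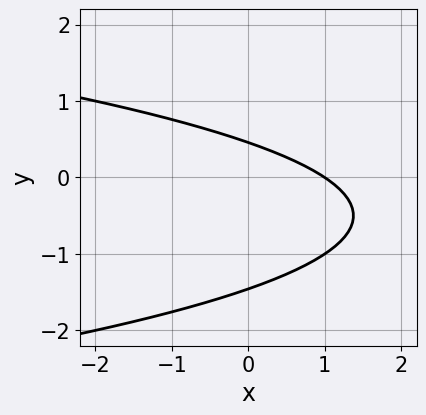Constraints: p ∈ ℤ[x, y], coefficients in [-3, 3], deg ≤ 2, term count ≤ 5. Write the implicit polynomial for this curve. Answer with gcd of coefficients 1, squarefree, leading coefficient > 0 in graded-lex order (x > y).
3*y^2 + 2*x + 3*y - 2

Degree: the shape is more complex than any degree-1 curve, so deg p = 2.
Checking where it meets the axes: it meets the x-axis at x = 1 (among the integer gridlines).
Together with the visible shape, these determine p as stated.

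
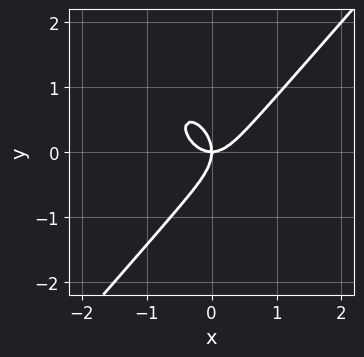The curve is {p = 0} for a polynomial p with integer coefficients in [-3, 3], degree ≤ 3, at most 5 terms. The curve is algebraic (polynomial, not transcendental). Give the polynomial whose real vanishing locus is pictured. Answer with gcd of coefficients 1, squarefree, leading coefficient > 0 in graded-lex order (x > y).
1. Degree: no degree-2 curve has this shape, so deg p = 3.
2. Checking where it meets the axes: it crosses the y-axis at the gridline y = 0; it meets the x-axis at x = 0 (among the integer gridlines).
3. These observations pin down the coefficients.

3*x^3 - 2*y^3 - 2*x*y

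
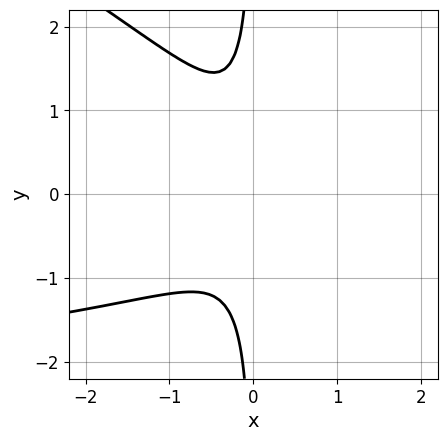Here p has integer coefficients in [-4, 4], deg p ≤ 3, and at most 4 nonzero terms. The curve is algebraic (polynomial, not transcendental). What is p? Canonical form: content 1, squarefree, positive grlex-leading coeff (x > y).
x^2*y + 2*x*y^2 + 3*x^2 + 1

First, the degree is 3 — no degree-2 curve has this shape.
Next, reading off the gridlines: it misses every integer gridline on the y-axis; no x-intercept at any integer in the box.
Finally, matching integer coefficients to the picture gives p.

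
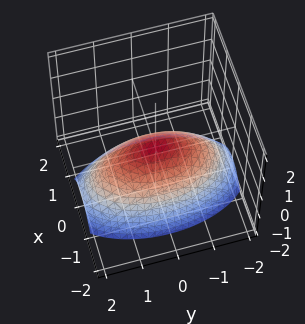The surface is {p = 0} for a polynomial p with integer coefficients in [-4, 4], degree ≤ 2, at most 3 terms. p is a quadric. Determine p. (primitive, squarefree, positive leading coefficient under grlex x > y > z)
3*x^2 + y^2 + 3*z

(a) Degree: a single bowl opening along one axis; a quadric, so deg p = 2.
(b) Symmetries: the x ↦ −x reflection is a symmetry, so x appears only in even powers; the y ↦ −y reflection is a symmetry, so y appears only in even powers.
(c) Reading off the gridlines: it meets the y-axis at y = 0 (among the integer gridlines); one z-axis crossing is at z = 0; it crosses the x-axis at the gridline x = 0.
(d) Putting this together gives p.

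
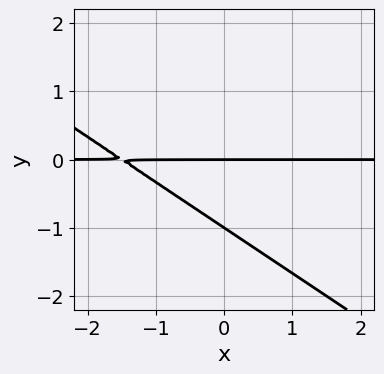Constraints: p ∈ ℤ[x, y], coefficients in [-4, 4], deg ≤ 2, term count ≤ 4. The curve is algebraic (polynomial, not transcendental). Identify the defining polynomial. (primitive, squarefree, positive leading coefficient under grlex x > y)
2*x*y + 3*y^2 + 3*y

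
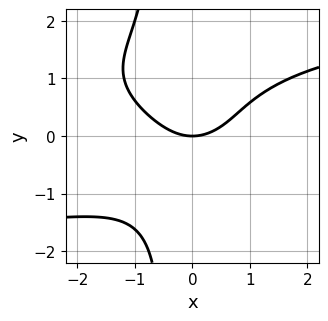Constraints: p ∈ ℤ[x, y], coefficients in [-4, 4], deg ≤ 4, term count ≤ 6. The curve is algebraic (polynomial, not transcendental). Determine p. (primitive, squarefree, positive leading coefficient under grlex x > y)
2*x*y^3 - x*y^2 + y^3 - 2*x^2 + 3*y

1. The degree is 4 — a generic line meets the curve in up to 4 points.
2. From the visible intercepts: one x-axis crossing is at x = 0; it meets the y-axis at y = 0 (among the integer gridlines).
3. These observations pin down the coefficients.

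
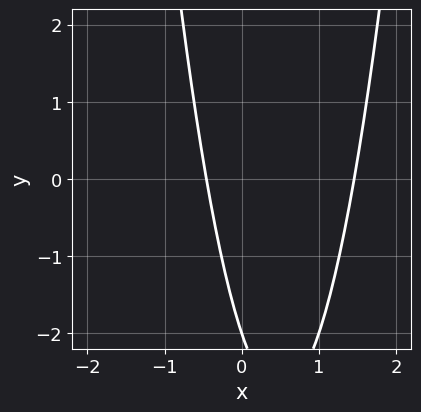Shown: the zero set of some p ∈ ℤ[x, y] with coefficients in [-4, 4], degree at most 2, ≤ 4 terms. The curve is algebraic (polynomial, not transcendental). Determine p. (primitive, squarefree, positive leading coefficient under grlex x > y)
3*x^2 - 3*x - y - 2

The degree is 2 — the shape is more complex than any degree-1 curve.
Checking where it meets the axes: it crosses the y-axis at the gridline y = -2.
Putting this together gives p.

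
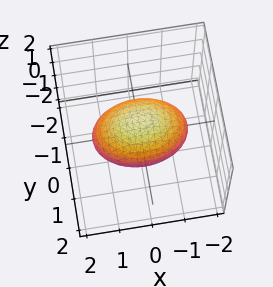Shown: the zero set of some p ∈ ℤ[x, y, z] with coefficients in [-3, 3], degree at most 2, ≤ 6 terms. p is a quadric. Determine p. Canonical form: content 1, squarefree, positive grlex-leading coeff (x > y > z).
x^2 + 2*y^2 + 2*z^2 - 2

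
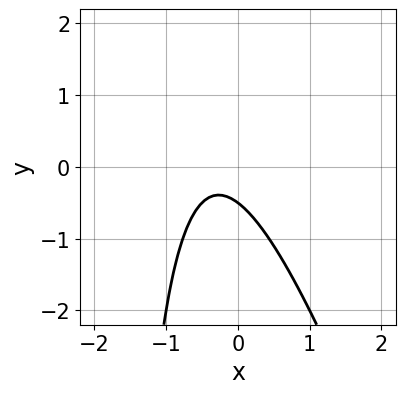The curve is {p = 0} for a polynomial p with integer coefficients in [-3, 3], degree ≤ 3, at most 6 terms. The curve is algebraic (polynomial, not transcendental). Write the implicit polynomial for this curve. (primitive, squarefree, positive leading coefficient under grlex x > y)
3*x^2 + x*y + 2*x + 2*y + 1

1. The degree is 2 — a generic line meets the curve in up to 2 points.
2. Observable constraints: the curve avoids every integer x-axis point in the box.
3. The integer polynomial consistent with all of this is the stated p.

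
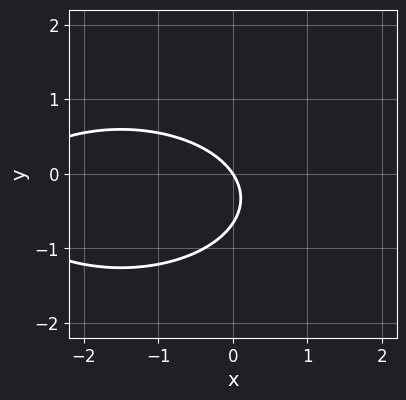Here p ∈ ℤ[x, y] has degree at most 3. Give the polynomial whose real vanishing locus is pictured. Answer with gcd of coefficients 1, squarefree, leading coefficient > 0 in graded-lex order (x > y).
x^2 + 3*y^2 + 3*x + 2*y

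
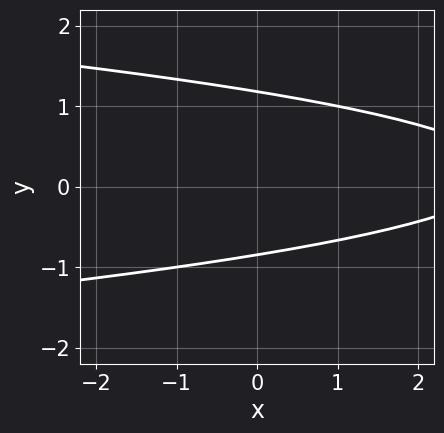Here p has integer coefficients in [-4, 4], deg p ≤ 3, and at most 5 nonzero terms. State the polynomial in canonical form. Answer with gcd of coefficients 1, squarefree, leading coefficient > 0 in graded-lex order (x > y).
3*y^2 + x - y - 3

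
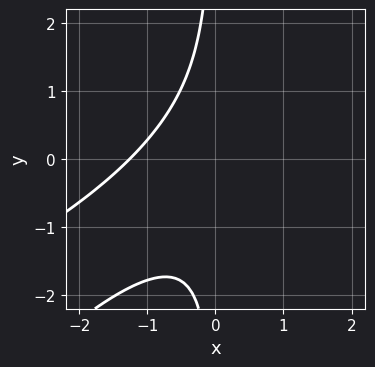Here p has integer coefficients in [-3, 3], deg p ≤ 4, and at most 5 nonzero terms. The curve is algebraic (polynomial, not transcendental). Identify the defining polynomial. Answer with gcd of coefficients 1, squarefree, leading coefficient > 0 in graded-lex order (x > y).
(a) deg p = 3. The shape is more complex than any degree-2 curve.
(b) Checking where it meets the axes: no y-intercept at any integer in the box.
(c) Matching integer coefficients to the picture gives p.

x^3 - 3*x^2*y + 2*x*y^2 + 2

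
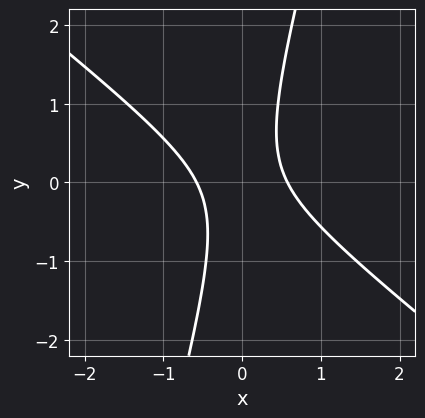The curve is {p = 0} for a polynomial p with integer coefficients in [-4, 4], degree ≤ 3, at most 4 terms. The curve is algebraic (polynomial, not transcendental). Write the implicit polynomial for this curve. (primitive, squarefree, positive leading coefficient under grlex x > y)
(a) Degree: a generic line meets the curve in up to 2 points, so deg p = 2.
(b) Observable constraints: no y-intercept at any integer in the box.
(c) Putting this together gives p.

3*x^2 + 3*x*y - y^2 - 1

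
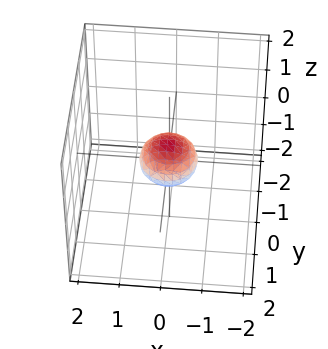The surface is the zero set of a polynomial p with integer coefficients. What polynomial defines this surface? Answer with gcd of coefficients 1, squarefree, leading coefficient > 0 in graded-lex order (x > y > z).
First, degree: bounded and convex; a quadric, so deg p = 2.
Next, symmetries: the z ↦ −z reflection is a symmetry, so z appears only in even powers; rotational symmetry about the z-axis ⇒ p depends on x, y only through x² + y².
Next, against the integer gridlines: a circular section at z = 0 has radius between 0 and 1.
Finally, solving for integer coefficients yields p as stated.

2*x^2 + 2*y^2 + 3*z^2 - 1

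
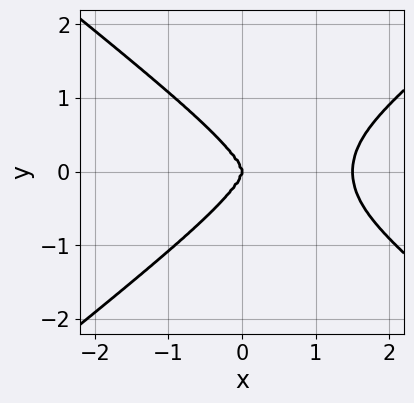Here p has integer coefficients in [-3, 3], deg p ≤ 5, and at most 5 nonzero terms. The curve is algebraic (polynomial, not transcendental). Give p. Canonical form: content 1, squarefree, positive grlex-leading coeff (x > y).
2*x^4 - 2*x^2*y^2 - 2*y^4 - 3*x^3

deg p = 4. No degree-3 curve has this shape.
Symmetries: the y ↦ −y reflection is a symmetry, so y appears only in even powers.
Checking where it meets the axes: it crosses the x-axis at the gridline x = 0; it crosses the y-axis at the gridline y = 0.
These observations pin down the coefficients.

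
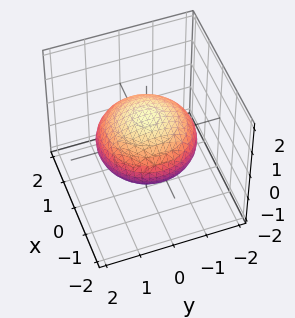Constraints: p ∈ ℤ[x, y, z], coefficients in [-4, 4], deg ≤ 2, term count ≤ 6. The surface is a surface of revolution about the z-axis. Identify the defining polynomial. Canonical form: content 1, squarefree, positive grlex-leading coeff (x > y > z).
x^2 + y^2 + 2*z^2 - 2

First, the degree is 2 — a generic line meets the surface in up to 2 points.
Next, symmetry: the surface is invariant under rotation about z: p = q(x² + y², z).
Next, against the integer gridlines: among the integer gridlines, it crosses the z-axis at z ∈ {-1, 1}; a circular section at z = 0 has radius between 1 and 2.
Finally, matching integer coefficients to the picture gives p.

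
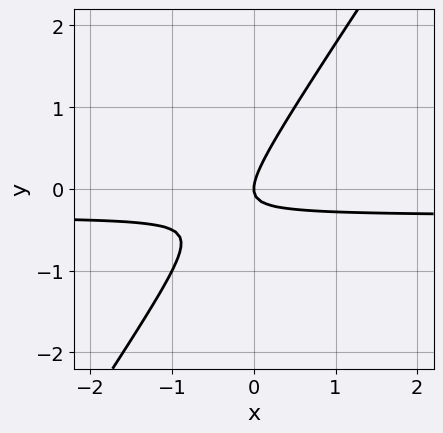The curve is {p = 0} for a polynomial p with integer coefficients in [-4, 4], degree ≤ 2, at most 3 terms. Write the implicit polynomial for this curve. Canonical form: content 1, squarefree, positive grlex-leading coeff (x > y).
deg p = 2.
Observable constraints: it crosses the x-axis at the gridline x = 0; one y-axis crossing is at y = 0.
Solving for integer coefficients yields p as stated.

3*x*y - 2*y^2 + x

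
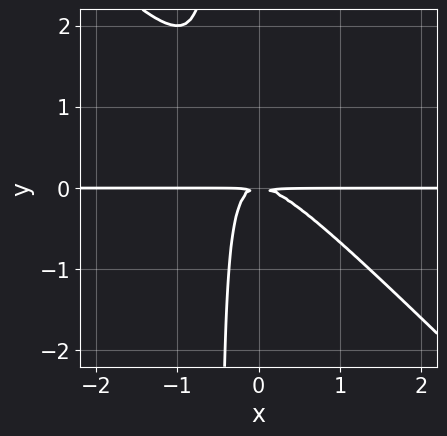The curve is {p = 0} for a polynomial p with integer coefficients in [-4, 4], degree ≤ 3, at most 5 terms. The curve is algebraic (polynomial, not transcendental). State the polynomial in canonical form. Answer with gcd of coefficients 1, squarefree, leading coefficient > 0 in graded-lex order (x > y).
2*x^2*y + 2*x*y^2 + y^2

(a) deg p = 3. A generic line meets the curve in up to 3 points.
(b) From the axis intercepts and sections: the visible x-axis segment lies entirely on the curve.
(c) Putting this together gives p.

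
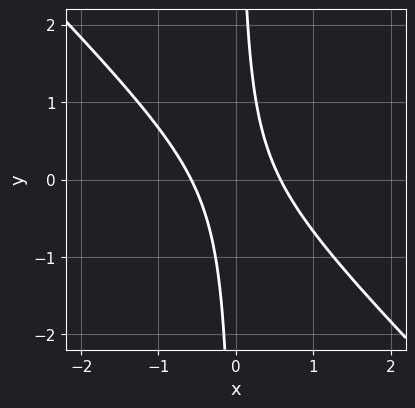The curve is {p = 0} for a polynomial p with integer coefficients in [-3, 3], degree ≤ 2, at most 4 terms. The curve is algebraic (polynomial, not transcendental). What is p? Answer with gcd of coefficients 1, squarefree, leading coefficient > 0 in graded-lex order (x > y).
1. Degree: the shape is more complex than any degree-1 curve, so deg p = 2.
2. Checking where it meets the axes: no y-intercept at any integer in the box.
3. Assembling these constraints gives the stated polynomial.

3*x^2 + 3*x*y - 1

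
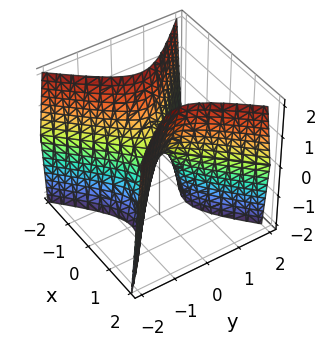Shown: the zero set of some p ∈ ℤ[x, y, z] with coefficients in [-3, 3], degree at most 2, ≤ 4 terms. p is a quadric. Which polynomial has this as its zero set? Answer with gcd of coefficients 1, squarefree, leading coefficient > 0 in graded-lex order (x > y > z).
First, the degree is 2 — a saddle surface; a quadric.
Then, symmetries: mirror symmetry x ↦ −x ⇒ only even powers of x; it's symmetric under y → −y, forcing even powers of y.
Then, from the axis intercepts and sections: it crosses the y-axis at the gridline y = 0; it crosses the z-axis at the gridline z = 0; it crosses the x-axis at the gridline x = 0.
Finally, matching integer coefficients to the picture gives p.

3*x^2 - 3*y^2 - z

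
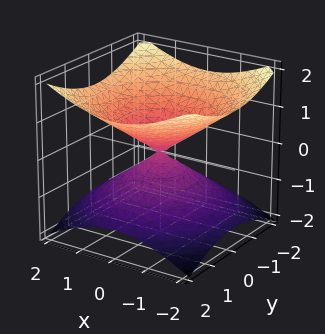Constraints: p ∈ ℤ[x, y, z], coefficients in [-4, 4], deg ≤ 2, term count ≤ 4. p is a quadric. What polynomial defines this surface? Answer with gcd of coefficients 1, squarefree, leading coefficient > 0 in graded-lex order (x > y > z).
1. Degree: a double cone through the origin; a quadric, so deg p = 2.
2. Symmetries: rotational symmetry about the z-axis ⇒ p depends on x, y only through x² + y²; it's symmetric under z → −z, forcing even powers of z.
3. Reading off the gridlines: one y-axis crossing is at y = 0; it meets the x-axis at x = 0 (among the integer gridlines).
4. The integer polynomial consistent with all of this is the stated p.

x^2 + y^2 - 2*z^2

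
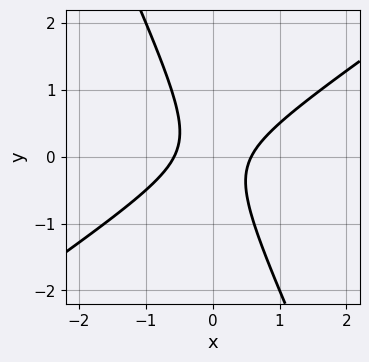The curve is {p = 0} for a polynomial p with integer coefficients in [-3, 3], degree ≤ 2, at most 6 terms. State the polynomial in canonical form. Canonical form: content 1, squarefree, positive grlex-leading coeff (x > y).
Degree: a generic line meets the curve in up to 2 points, so deg p = 2.
Against the integer gridlines: it misses every integer gridline on the y-axis.
Together with the visible shape, these determine p as stated.

3*x^2 - 3*x*y - 2*y^2 - 1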